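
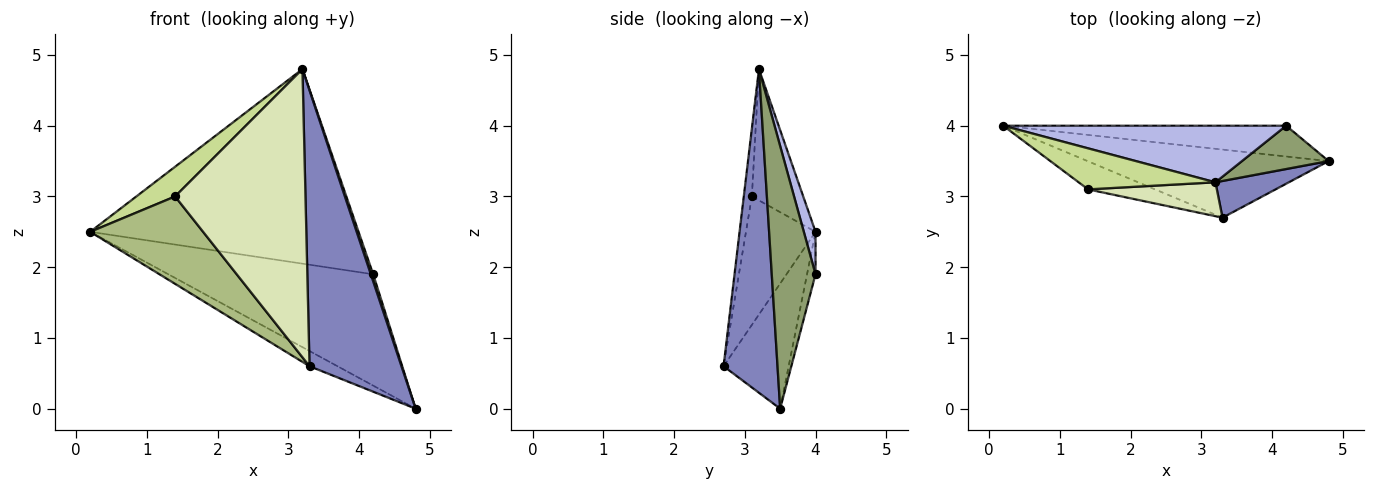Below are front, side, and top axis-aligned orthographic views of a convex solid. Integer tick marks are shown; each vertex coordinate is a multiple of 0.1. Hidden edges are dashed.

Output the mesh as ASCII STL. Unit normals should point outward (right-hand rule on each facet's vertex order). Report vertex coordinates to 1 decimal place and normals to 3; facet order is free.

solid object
 facet normal -0.452 0.195 -0.871
  outer loop
   vertex 3.3 2.7 0.6
   vertex 0.2 4.0 2.5
   vertex 4.8 3.5 0.0
  endloop
 endfacet
 facet normal 0.503 -0.857 0.114
  outer loop
   vertex 3.2 3.2 4.8
   vertex 3.3 2.7 0.6
   vertex 4.8 3.5 0.0
  endloop
 endfacet
 facet normal -0.040 0.963 -0.266
  outer loop
   vertex 4.2 4.0 1.9
   vertex 4.8 3.5 0.0
   vertex 0.2 4.0 2.5
  endloop
 endfacet
 facet normal 0.042 0.959 0.279
  outer loop
   vertex 4.2 4.0 1.9
   vertex 0.2 4.0 2.5
   vertex 3.2 3.2 4.8
  endloop
 endfacet
 facet normal 0.948 -0.051 0.313
  outer loop
   vertex 4.2 4.0 1.9
   vertex 3.2 3.2 4.8
   vertex 4.8 3.5 0.0
  endloop
 endfacet
 facet normal -0.506 -0.821 -0.264
  outer loop
   vertex 1.4 3.1 3.0
   vertex 0.2 4.0 2.5
   vertex 3.3 2.7 0.6
  endloop
 endfacet
 facet normal -0.614 -0.463 0.639
  outer loop
   vertex 1.4 3.1 3.0
   vertex 3.2 3.2 4.8
   vertex 0.2 4.0 2.5
  endloop
 endfacet
 facet normal -0.061 -0.991 0.117
  outer loop
   vertex 1.4 3.1 3.0
   vertex 3.3 2.7 0.6
   vertex 3.2 3.2 4.8
  endloop
 endfacet
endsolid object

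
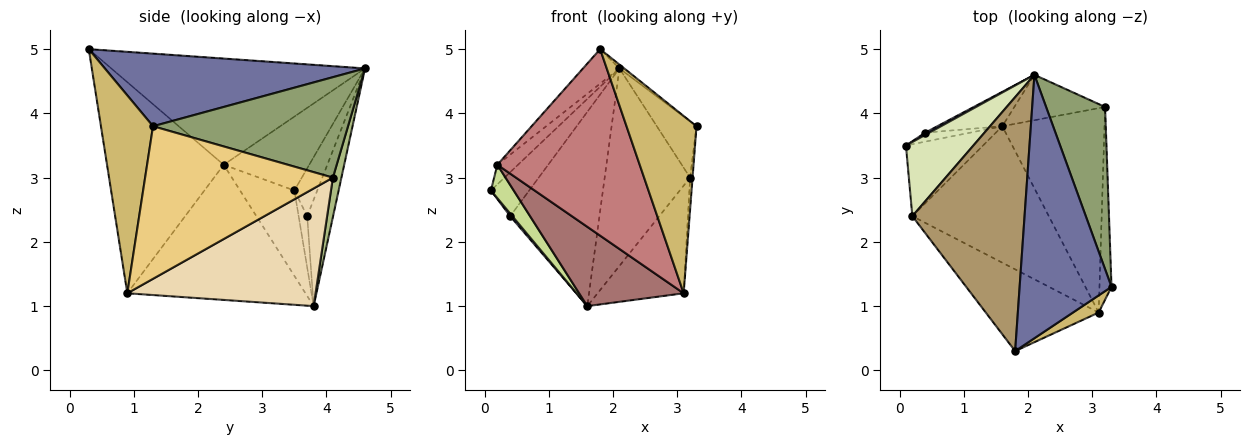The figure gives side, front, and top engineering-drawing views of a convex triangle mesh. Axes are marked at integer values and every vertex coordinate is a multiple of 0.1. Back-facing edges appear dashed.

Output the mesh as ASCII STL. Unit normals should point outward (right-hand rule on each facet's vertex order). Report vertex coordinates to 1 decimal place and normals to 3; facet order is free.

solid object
 facet normal 0.620 0.011 0.785
  outer loop
   vertex 1.8 0.3 5.0
   vertex 3.3 1.3 3.8
   vertex 2.1 4.6 4.7
  endloop
 endfacet
 facet normal -0.513 0.857 0.044
  outer loop
   vertex 0.4 3.7 2.4
   vertex 0.1 3.5 2.8
   vertex 2.1 4.6 4.7
  endloop
 endfacet
 facet normal -0.740 -0.185 -0.647
  outer loop
   vertex 0.4 3.7 2.4
   vertex 1.6 3.8 1.0
   vertex 0.1 3.5 2.8
  endloop
 endfacet
 facet normal -0.274 0.947 -0.168
  outer loop
   vertex 0.4 3.7 2.4
   vertex 2.1 4.6 4.7
   vertex 1.6 3.8 1.0
  endloop
 endfacet
 facet normal 0.849 0.173 0.499
  outer loop
   vertex 3.2 4.1 3.0
   vertex 2.1 4.6 4.7
   vertex 3.3 1.3 3.8
  endloop
 endfacet
 facet normal 0.097 0.970 -0.223
  outer loop
   vertex 3.2 4.1 3.0
   vertex 1.6 3.8 1.0
   vertex 2.1 4.6 4.7
  endloop
 endfacet
 facet normal -0.709 -0.297 -0.640
  outer loop
   vertex 0.2 2.4 3.2
   vertex 0.1 3.5 2.8
   vertex 1.6 3.8 1.0
  endloop
 endfacet
 facet normal -0.727 0.175 0.664
  outer loop
   vertex 0.2 2.4 3.2
   vertex 2.1 4.6 4.7
   vertex 0.1 3.5 2.8
  endloop
 endfacet
 facet normal -0.684 0.098 0.723
  outer loop
   vertex 0.2 2.4 3.2
   vertex 1.8 0.3 5.0
   vertex 2.1 4.6 4.7
  endloop
 endfacet
 facet normal 0.595 -0.800 0.077
  outer loop
   vertex 3.1 0.9 1.2
   vertex 3.3 1.3 3.8
   vertex 1.8 0.3 5.0
  endloop
 endfacet
 facet normal 0.997 0.013 -0.079
  outer loop
   vertex 3.1 0.9 1.2
   vertex 3.2 4.1 3.0
   vertex 3.3 1.3 3.8
  endloop
 endfacet
 facet normal 0.714 0.326 -0.620
  outer loop
   vertex 3.1 0.9 1.2
   vertex 1.6 3.8 1.0
   vertex 3.2 4.1 3.0
  endloop
 endfacet
 facet normal -0.650 -0.382 -0.657
  outer loop
   vertex 3.1 0.9 1.2
   vertex 0.2 2.4 3.2
   vertex 1.6 3.8 1.0
  endloop
 endfacet
 facet normal -0.600 -0.733 -0.321
  outer loop
   vertex 3.1 0.9 1.2
   vertex 1.8 0.3 5.0
   vertex 0.2 2.4 3.2
  endloop
 endfacet
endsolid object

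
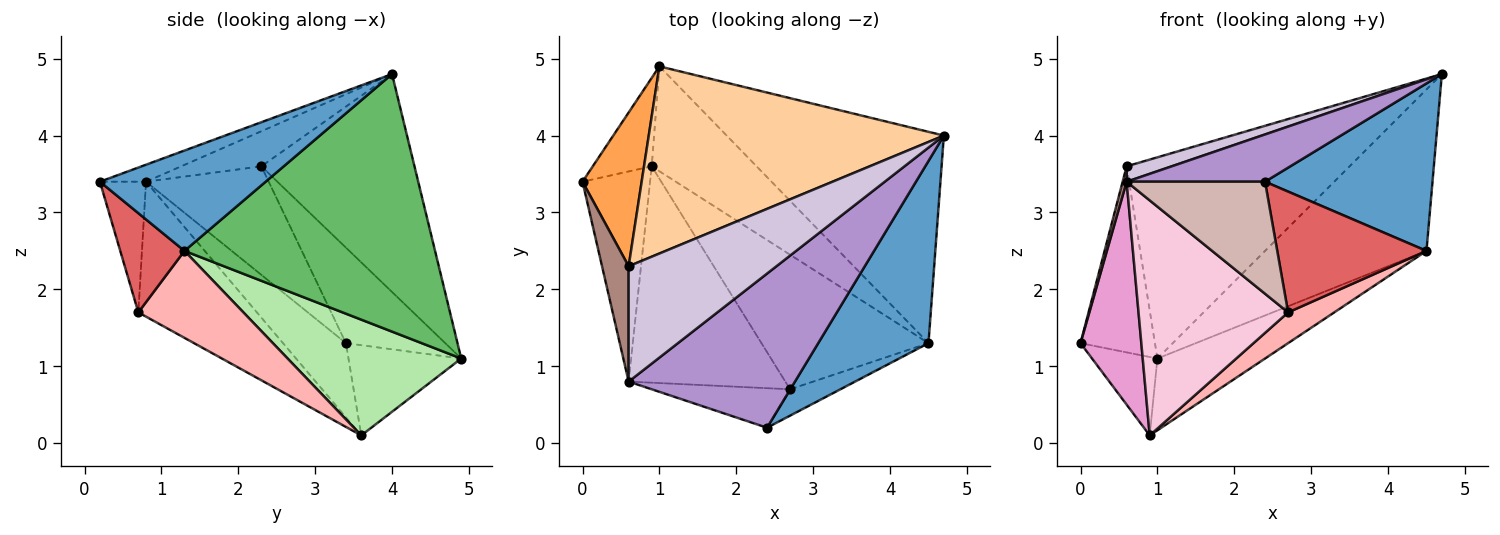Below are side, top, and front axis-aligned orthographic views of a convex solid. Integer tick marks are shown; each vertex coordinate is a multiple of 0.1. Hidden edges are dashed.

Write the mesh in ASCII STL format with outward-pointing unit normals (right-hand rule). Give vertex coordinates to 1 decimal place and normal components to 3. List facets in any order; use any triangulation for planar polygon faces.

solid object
 facet normal 0.557 -0.562 0.612
  outer loop
   vertex 4.5 1.3 2.5
   vertex 4.7 4.0 4.8
   vertex 2.4 0.2 3.4
  endloop
 endfacet
 facet normal -0.753 0.436 -0.492
  outer loop
   vertex 1.0 4.9 1.1
   vertex 0.9 3.6 0.1
   vertex 0.0 3.4 1.3
  endloop
 endfacet
 facet normal -0.717 0.537 0.444
  outer loop
   vertex 1.0 4.9 1.1
   vertex 0.0 3.4 1.3
   vertex 0.6 2.3 3.6
  endloop
 endfacet
 facet normal -0.449 0.654 0.608
  outer loop
   vertex 1.0 4.9 1.1
   vertex 0.6 2.3 3.6
   vertex 4.7 4.0 4.8
  endloop
 endfacet
 facet normal 0.686 0.442 -0.578
  outer loop
   vertex 1.0 4.9 1.1
   vertex 4.7 4.0 4.8
   vertex 4.5 1.3 2.5
  endloop
 endfacet
 facet normal 0.673 0.417 -0.610
  outer loop
   vertex 1.0 4.9 1.1
   vertex 4.5 1.3 2.5
   vertex 0.9 3.6 0.1
  endloop
 endfacet
 facet normal 0.388 -0.901 -0.197
  outer loop
   vertex 2.7 0.7 1.7
   vertex 4.5 1.3 2.5
   vertex 2.4 0.2 3.4
  endloop
 endfacet
 facet normal 0.453 -0.199 -0.869
  outer loop
   vertex 2.7 0.7 1.7
   vertex 0.9 3.6 0.1
   vertex 4.5 1.3 2.5
  endloop
 endfacet
 facet normal -0.097 -0.292 0.952
  outer loop
   vertex 0.6 0.8 3.4
   vertex 2.4 0.2 3.4
   vertex 4.7 4.0 4.8
  endloop
 endfacet
 facet normal -0.229 -0.129 0.965
  outer loop
   vertex 0.6 0.8 3.4
   vertex 4.7 4.0 4.8
   vertex 0.6 2.3 3.6
  endloop
 endfacet
 facet normal -0.971 -0.032 0.238
  outer loop
   vertex 0.6 0.8 3.4
   vertex 0.6 2.3 3.6
   vertex 0.0 3.4 1.3
  endloop
 endfacet
 facet normal -0.300 -0.900 -0.318
  outer loop
   vertex 0.6 0.8 3.4
   vertex 2.7 0.7 1.7
   vertex 2.4 0.2 3.4
  endloop
 endfacet
 facet normal -0.601 -0.581 -0.548
  outer loop
   vertex 0.6 0.8 3.4
   vertex 0.0 3.4 1.3
   vertex 0.9 3.6 0.1
  endloop
 endfacet
 facet normal -0.504 -0.636 -0.585
  outer loop
   vertex 0.6 0.8 3.4
   vertex 0.9 3.6 0.1
   vertex 2.7 0.7 1.7
  endloop
 endfacet
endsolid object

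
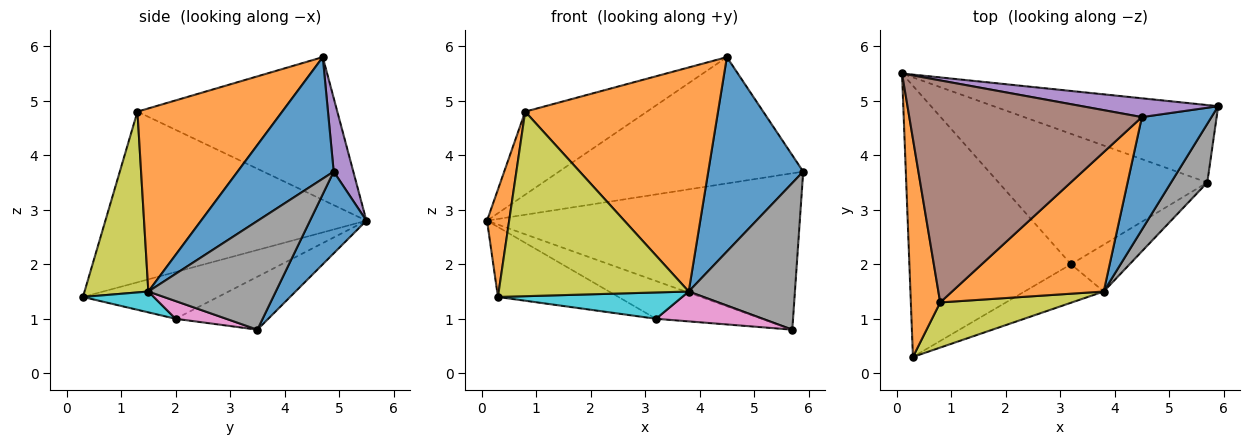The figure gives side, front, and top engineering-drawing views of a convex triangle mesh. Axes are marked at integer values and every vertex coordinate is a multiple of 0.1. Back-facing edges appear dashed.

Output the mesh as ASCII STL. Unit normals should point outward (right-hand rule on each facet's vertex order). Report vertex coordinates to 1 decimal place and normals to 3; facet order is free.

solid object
 facet normal 0.159 0.885 -0.438
  outer loop
   vertex 5.7 3.5 0.8
   vertex 0.1 5.5 2.8
   vertex 5.9 4.9 3.7
  endloop
 endfacet
 facet normal -0.982 -0.083 0.169
  outer loop
   vertex 0.8 1.3 4.8
   vertex 0.1 5.5 2.8
   vertex 0.3 0.3 1.4
  endloop
 endfacet
 facet normal -0.270 0.241 -0.932
  outer loop
   vertex 3.2 2.0 1.0
   vertex 0.3 0.3 1.4
   vertex 0.1 5.5 2.8
  endloop
 endfacet
 facet normal -0.237 0.270 -0.933
  outer loop
   vertex 3.2 2.0 1.0
   vertex 0.1 5.5 2.8
   vertex 5.7 3.5 0.8
  endloop
 endfacet
 facet normal 0.079 0.986 0.147
  outer loop
   vertex 4.5 4.7 5.8
   vertex 5.9 4.9 3.7
   vertex 0.1 5.5 2.8
  endloop
 endfacet
 facet normal -0.498 0.304 0.812
  outer loop
   vertex 4.5 4.7 5.8
   vertex 0.1 5.5 2.8
   vertex 0.8 1.3 4.8
  endloop
 endfacet
 facet normal 0.247 -0.521 -0.817
  outer loop
   vertex 3.8 1.5 1.5
   vertex 3.2 2.0 1.0
   vertex 5.7 3.5 0.8
  endloop
 endfacet
 facet normal 0.744 -0.620 0.248
  outer loop
   vertex 3.8 1.5 1.5
   vertex 5.7 3.5 0.8
   vertex 5.9 4.9 3.7
  endloop
 endfacet
 facet normal 0.310 -0.923 0.226
  outer loop
   vertex 3.8 1.5 1.5
   vertex 0.8 1.3 4.8
   vertex 0.3 0.3 1.4
  endloop
 endfacet
 facet normal 0.212 -0.552 -0.807
  outer loop
   vertex 3.8 1.5 1.5
   vertex 0.3 0.3 1.4
   vertex 3.2 2.0 1.0
  endloop
 endfacet
 facet normal 0.659 -0.651 0.377
  outer loop
   vertex 3.8 1.5 1.5
   vertex 5.9 4.9 3.7
   vertex 4.5 4.7 5.8
  endloop
 endfacet
 facet normal 0.538 -0.716 0.445
  outer loop
   vertex 3.8 1.5 1.5
   vertex 4.5 4.7 5.8
   vertex 0.8 1.3 4.8
  endloop
 endfacet
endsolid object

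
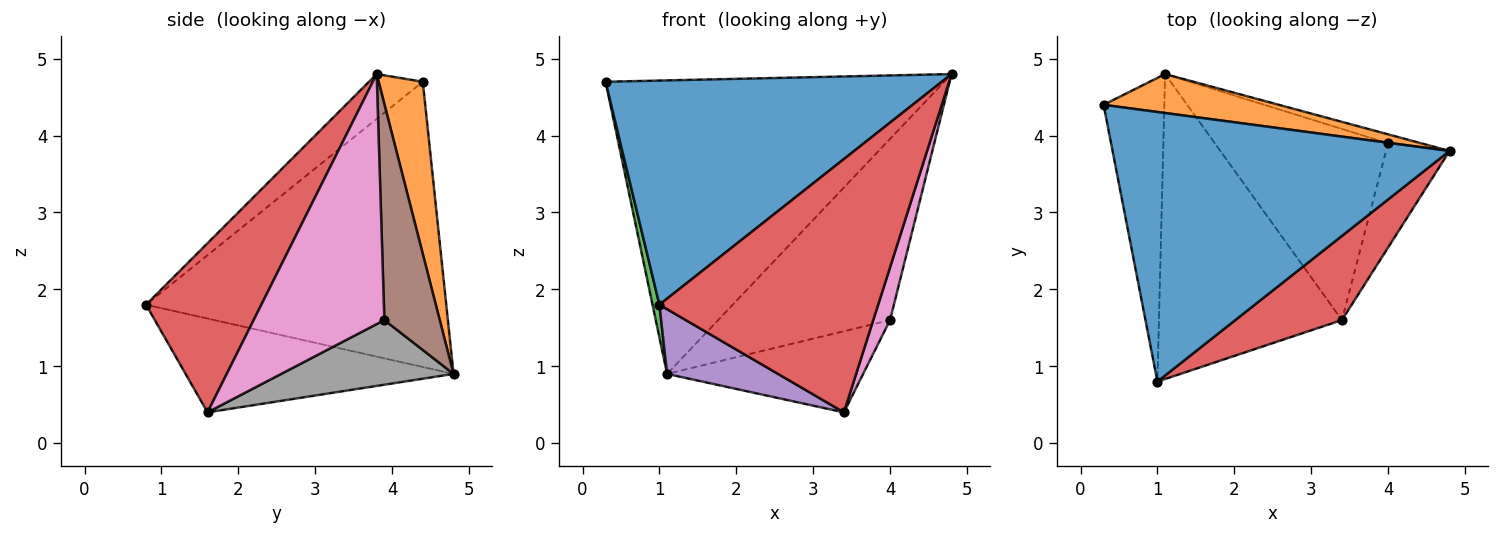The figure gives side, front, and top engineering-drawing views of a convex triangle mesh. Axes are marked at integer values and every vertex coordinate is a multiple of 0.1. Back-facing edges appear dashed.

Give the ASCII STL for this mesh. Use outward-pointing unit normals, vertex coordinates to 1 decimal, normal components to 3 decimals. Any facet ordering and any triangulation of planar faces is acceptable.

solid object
 facet normal -0.102 -0.636 0.765
  outer loop
   vertex 1.0 0.8 1.8
   vertex 4.8 3.8 4.8
   vertex 0.3 4.4 4.7
  endloop
 endfacet
 facet normal 0.128 0.983 0.130
  outer loop
   vertex 1.1 4.8 0.9
   vertex 0.3 4.4 4.7
   vertex 4.8 3.8 4.8
  endloop
 endfacet
 facet normal -0.978 -0.022 -0.208
  outer loop
   vertex 1.1 4.8 0.9
   vertex 1.0 0.8 1.8
   vertex 0.3 4.4 4.7
  endloop
 endfacet
 facet normal 0.447 -0.849 0.282
  outer loop
   vertex 3.4 1.6 0.4
   vertex 4.8 3.8 4.8
   vertex 1.0 0.8 1.8
  endloop
 endfacet
 facet normal -0.448 -0.186 -0.874
  outer loop
   vertex 3.4 1.6 0.4
   vertex 1.0 0.8 1.8
   vertex 1.1 4.8 0.9
  endloop
 endfacet
 facet normal 0.306 0.951 -0.047
  outer loop
   vertex 4.0 3.9 1.6
   vertex 1.1 4.8 0.9
   vertex 4.8 3.8 4.8
  endloop
 endfacet
 facet normal 0.962 -0.123 -0.244
  outer loop
   vertex 4.0 3.9 1.6
   vertex 4.8 3.8 4.8
   vertex 3.4 1.6 0.4
  endloop
 endfacet
 facet normal 0.325 0.369 -0.871
  outer loop
   vertex 4.0 3.9 1.6
   vertex 3.4 1.6 0.4
   vertex 1.1 4.8 0.9
  endloop
 endfacet
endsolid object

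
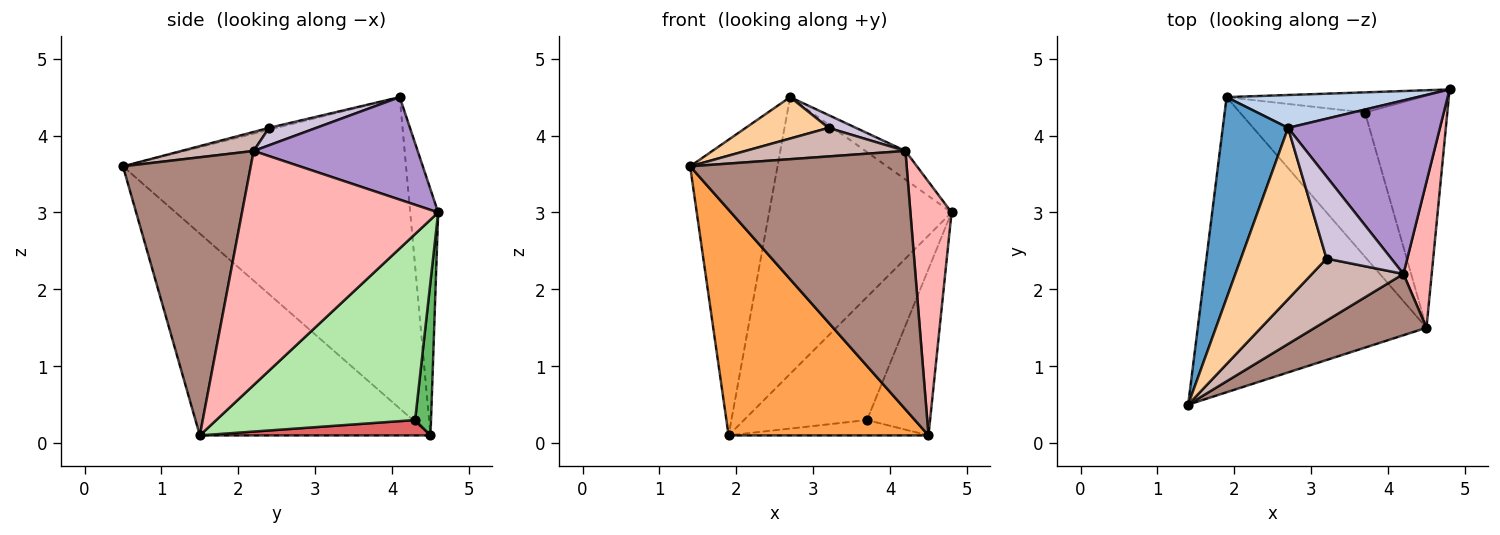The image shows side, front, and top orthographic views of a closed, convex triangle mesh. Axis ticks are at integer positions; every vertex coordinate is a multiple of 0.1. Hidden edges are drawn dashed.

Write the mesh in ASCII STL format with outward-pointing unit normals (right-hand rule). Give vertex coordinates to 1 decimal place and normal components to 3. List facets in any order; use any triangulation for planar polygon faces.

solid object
 facet normal -0.937 0.289 0.197
  outer loop
   vertex 2.7 4.1 4.5
   vertex 1.9 4.5 0.1
   vertex 1.4 0.5 3.6
  endloop
 endfacet
 facet normal -0.150 0.982 0.117
  outer loop
   vertex 2.7 4.1 4.5
   vertex 4.8 4.6 3.0
   vertex 1.9 4.5 0.1
  endloop
 endfacet
 facet normal -0.574 -0.497 -0.650
  outer loop
   vertex 4.5 1.5 0.1
   vertex 1.4 0.5 3.6
   vertex 1.9 4.5 0.1
  endloop
 endfacet
 facet normal -0.022 -0.235 0.972
  outer loop
   vertex 3.2 2.4 4.1
   vertex 2.7 4.1 4.5
   vertex 1.4 0.5 3.6
  endloop
 endfacet
 facet normal 0.127 0.979 -0.160
  outer loop
   vertex 3.7 4.3 0.3
   vertex 1.9 4.5 0.1
   vertex 4.8 4.6 3.0
  endloop
 endfacet
 facet normal 0.878 0.279 -0.389
  outer loop
   vertex 3.7 4.3 0.3
   vertex 4.8 4.6 3.0
   vertex 4.5 1.5 0.1
  endloop
 endfacet
 facet normal 0.121 0.105 -0.987
  outer loop
   vertex 3.7 4.3 0.3
   vertex 4.5 1.5 0.1
   vertex 1.9 4.5 0.1
  endloop
 endfacet
 facet normal 0.972 -0.204 0.117
  outer loop
   vertex 4.2 2.2 3.8
   vertex 4.5 1.5 0.1
   vertex 4.8 4.6 3.0
  endloop
 endfacet
 facet normal 0.554 0.135 0.821
  outer loop
   vertex 4.2 2.2 3.8
   vertex 4.8 4.6 3.0
   vertex 2.7 4.1 4.5
  endloop
 endfacet
 facet normal 0.257 -0.149 0.955
  outer loop
   vertex 4.2 2.2 3.8
   vertex 2.7 4.1 4.5
   vertex 3.2 2.4 4.1
  endloop
 endfacet
 facet normal 0.498 -0.844 0.200
  outer loop
   vertex 4.2 2.2 3.8
   vertex 1.4 0.5 3.6
   vertex 4.5 1.5 0.1
  endloop
 endfacet
 facet normal 0.186 -0.411 0.893
  outer loop
   vertex 4.2 2.2 3.8
   vertex 3.2 2.4 4.1
   vertex 1.4 0.5 3.6
  endloop
 endfacet
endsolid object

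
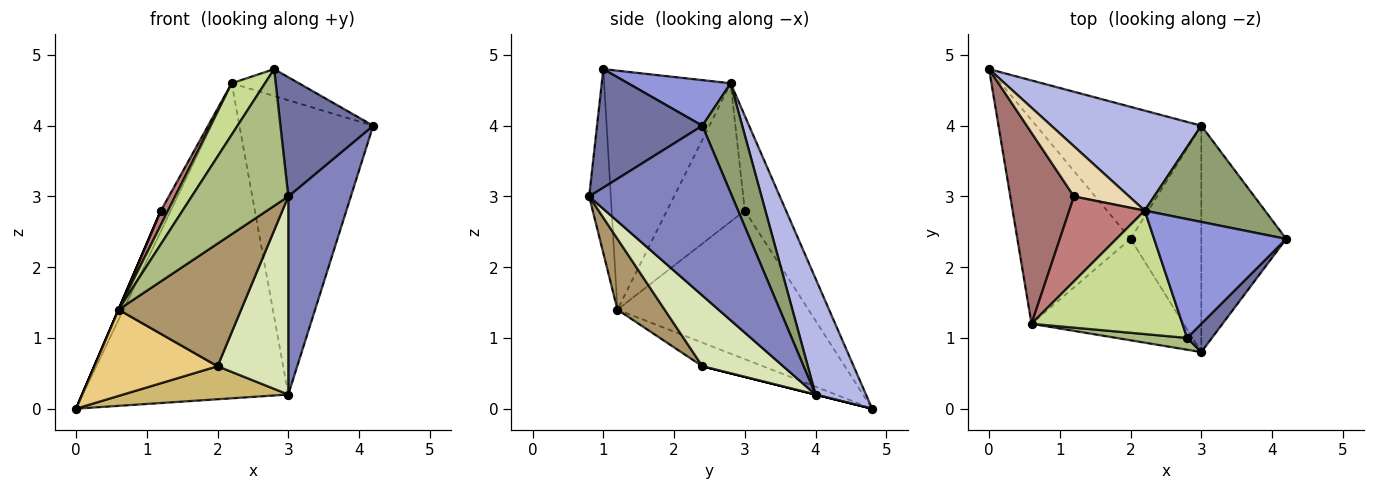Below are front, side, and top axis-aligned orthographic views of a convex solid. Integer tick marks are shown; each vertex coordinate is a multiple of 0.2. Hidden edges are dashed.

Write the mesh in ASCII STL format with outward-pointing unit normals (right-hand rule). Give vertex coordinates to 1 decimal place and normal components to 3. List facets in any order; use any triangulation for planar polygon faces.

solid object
 facet normal 0.741 -0.653 0.155
  outer loop
   vertex 2.8 1.0 4.8
   vertex 3.0 0.8 3.0
   vertex 4.2 2.4 4.0
  endloop
 endfacet
 facet normal 0.833 -0.364 -0.416
  outer loop
   vertex 3.0 4.0 0.2
   vertex 4.2 2.4 4.0
   vertex 3.0 0.8 3.0
  endloop
 endfacet
 facet normal 0.319 0.209 0.924
  outer loop
   vertex 2.2 2.8 4.6
   vertex 2.8 1.0 4.8
   vertex 4.2 2.4 4.0
  endloop
 endfacet
 facet normal 0.228 0.928 0.295
  outer loop
   vertex 2.2 2.8 4.6
   vertex 3.0 4.0 0.2
   vertex 0.0 4.8 0.0
  endloop
 endfacet
 facet normal 0.273 0.914 0.299
  outer loop
   vertex 2.2 2.8 4.6
   vertex 4.2 2.4 4.0
   vertex 3.0 4.0 0.2
  endloop
 endfacet
 facet normal -0.218 -0.972 0.084
  outer loop
   vertex 0.6 1.2 1.4
   vertex 3.0 0.8 3.0
   vertex 2.8 1.0 4.8
  endloop
 endfacet
 facet normal -0.825 -0.217 0.521
  outer loop
   vertex 0.6 1.2 1.4
   vertex 2.8 1.0 4.8
   vertex 2.2 2.8 4.6
  endloop
 endfacet
 facet normal 0.601 -0.526 -0.601
  outer loop
   vertex 2.0 2.4 0.6
   vertex 3.0 4.0 0.2
   vertex 3.0 0.8 3.0
  endloop
 endfacet
 facet normal 0.284 -0.739 -0.611
  outer loop
   vertex 2.0 2.4 0.6
   vertex 3.0 0.8 3.0
   vertex 0.6 1.2 1.4
  endloop
 endfacet
 facet normal 0.000 -0.243 -0.970
  outer loop
   vertex 2.0 2.4 0.6
   vertex 0.0 4.8 0.0
   vertex 3.0 4.0 0.2
  endloop
 endfacet
 facet normal -0.188 -0.383 -0.904
  outer loop
   vertex 2.0 2.4 0.6
   vertex 0.6 1.2 1.4
   vertex 0.0 4.8 0.0
  endloop
 endfacet
 facet normal -0.846 0.202 0.493
  outer loop
   vertex 1.2 3.0 2.8
   vertex 2.2 2.8 4.6
   vertex 0.0 4.8 0.0
  endloop
 endfacet
 facet normal -0.919 0.000 0.394
  outer loop
   vertex 1.2 3.0 2.8
   vertex 0.0 4.8 0.0
   vertex 0.6 1.2 1.4
  endloop
 endfacet
 facet normal -0.875 -0.080 0.477
  outer loop
   vertex 1.2 3.0 2.8
   vertex 0.6 1.2 1.4
   vertex 2.2 2.8 4.6
  endloop
 endfacet
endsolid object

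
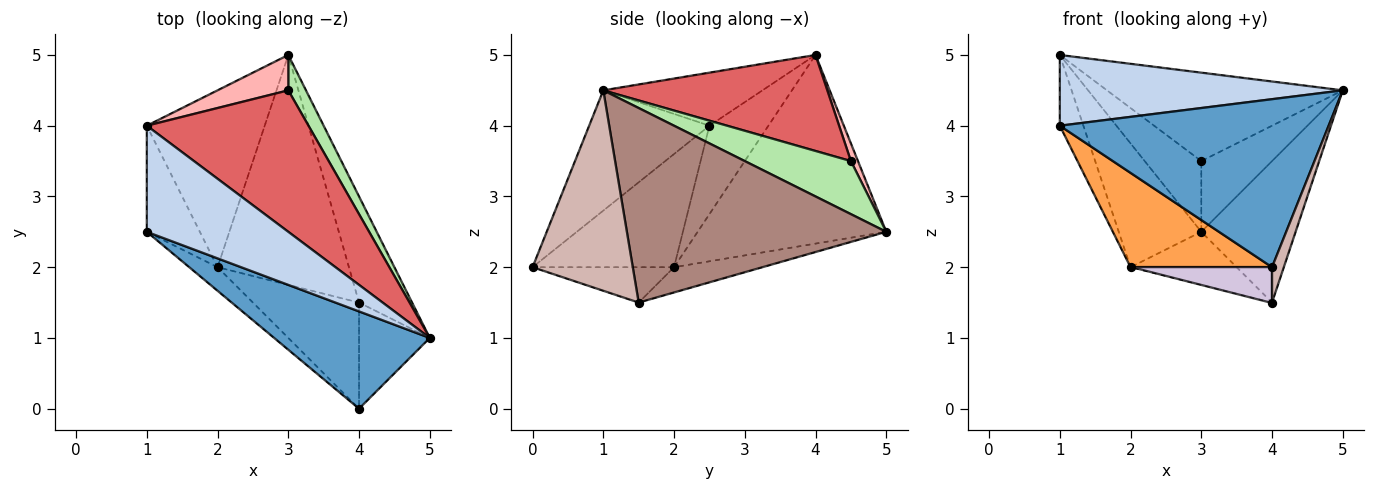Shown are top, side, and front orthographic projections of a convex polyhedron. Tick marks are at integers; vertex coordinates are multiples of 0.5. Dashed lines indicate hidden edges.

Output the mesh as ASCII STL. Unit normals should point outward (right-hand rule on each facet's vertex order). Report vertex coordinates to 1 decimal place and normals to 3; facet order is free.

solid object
 facet normal -0.361 -0.807 0.467
  outer loop
   vertex 4.0 0.0 2.0
   vertex 5.0 1.0 4.5
   vertex 1.0 2.5 4.0
  endloop
 endfacet
 facet normal -0.298 -0.530 0.794
  outer loop
   vertex 1.0 4.0 5.0
   vertex 1.0 2.5 4.0
   vertex 5.0 1.0 4.5
  endloop
 endfacet
 facet normal -0.696 -0.696 -0.174
  outer loop
   vertex 2.0 2.0 2.0
   vertex 4.0 0.0 2.0
   vertex 1.0 2.5 4.0
  endloop
 endfacet
 facet normal -0.811 0.324 -0.487
  outer loop
   vertex 2.0 2.0 2.0
   vertex 1.0 2.5 4.0
   vertex 1.0 4.0 5.0
  endloop
 endfacet
 facet normal -0.795 0.348 -0.497
  outer loop
   vertex 2.0 2.0 2.0
   vertex 1.0 4.0 5.0
   vertex 3.0 5.0 2.5
  endloop
 endfacet
 facet normal 0.802 0.535 0.267
  outer loop
   vertex 3.0 4.5 3.5
   vertex 5.0 1.0 4.5
   vertex 3.0 5.0 2.5
  endloop
 endfacet
 facet normal 0.450 0.473 0.757
  outer loop
   vertex 3.0 4.5 3.5
   vertex 1.0 4.0 5.0
   vertex 5.0 1.0 4.5
  endloop
 endfacet
 facet normal 0.111 0.889 0.444
  outer loop
   vertex 3.0 4.5 3.5
   vertex 3.0 5.0 2.5
   vertex 1.0 4.0 5.0
  endloop
 endfacet
 facet normal -0.184 0.221 -0.958
  outer loop
   vertex 4.0 1.5 1.5
   vertex 2.0 2.0 2.0
   vertex 3.0 5.0 2.5
  endloop
 endfacet
 facet normal -0.302 -0.302 -0.905
  outer loop
   vertex 4.0 1.5 1.5
   vertex 4.0 0.0 2.0
   vertex 2.0 2.0 2.0
  endloop
 endfacet
 facet normal 0.910 0.331 -0.248
  outer loop
   vertex 4.0 1.5 1.5
   vertex 3.0 5.0 2.5
   vertex 5.0 1.0 4.5
  endloop
 endfacet
 facet normal 0.937 -0.110 -0.331
  outer loop
   vertex 4.0 1.5 1.5
   vertex 5.0 1.0 4.5
   vertex 4.0 0.0 2.0
  endloop
 endfacet
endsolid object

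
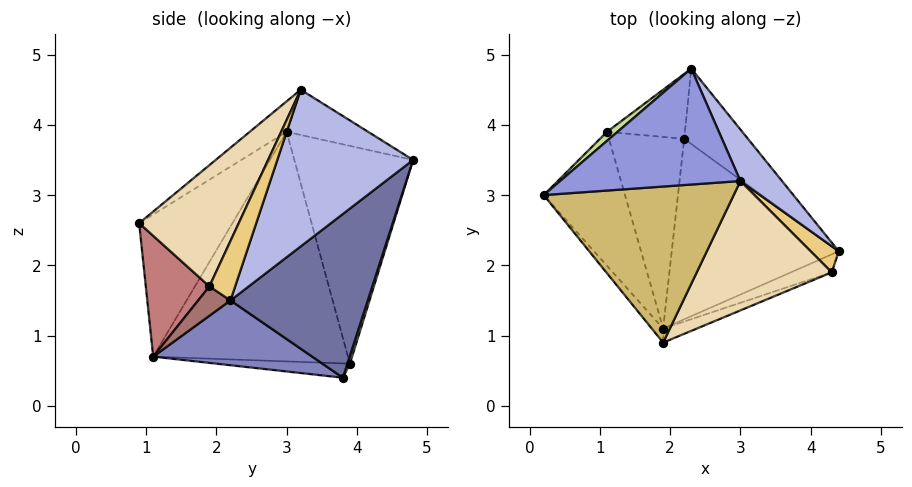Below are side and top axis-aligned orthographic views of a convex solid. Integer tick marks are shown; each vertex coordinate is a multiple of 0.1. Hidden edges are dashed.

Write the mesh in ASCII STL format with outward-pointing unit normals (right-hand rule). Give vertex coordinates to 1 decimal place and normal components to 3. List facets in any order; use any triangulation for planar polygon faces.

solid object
 facet normal 0.649 0.718 -0.253
  outer loop
   vertex 2.2 3.8 0.4
   vertex 2.3 4.8 3.5
   vertex 4.4 2.2 1.5
  endloop
 endfacet
 facet normal 0.358 -0.142 -0.923
  outer loop
   vertex 1.9 1.1 0.7
   vertex 2.2 3.8 0.4
   vertex 4.4 2.2 1.5
  endloop
 endfacet
 facet normal -0.218 0.447 0.868
  outer loop
   vertex 3.0 3.2 4.5
   vertex 2.3 4.8 3.5
   vertex 0.2 3.0 3.9
  endloop
 endfacet
 facet normal 0.835 0.504 0.222
  outer loop
   vertex 3.0 3.2 4.5
   vertex 4.4 2.2 1.5
   vertex 2.3 4.8 3.5
  endloop
 endfacet
 facet normal -0.907 -0.271 -0.321
  outer loop
   vertex 1.1 3.9 0.6
   vertex 1.9 1.1 0.7
   vertex 0.2 3.0 3.9
  endloop
 endfacet
 facet normal -0.186 -0.088 -0.979
  outer loop
   vertex 1.1 3.9 0.6
   vertex 2.2 3.8 0.4
   vertex 1.9 1.1 0.7
  endloop
 endfacet
 facet normal -0.647 0.762 0.031
  outer loop
   vertex 1.1 3.9 0.6
   vertex 0.2 3.0 3.9
   vertex 2.3 4.8 3.5
  endloop
 endfacet
 facet normal 0.030 0.951 -0.308
  outer loop
   vertex 1.1 3.9 0.6
   vertex 2.3 4.8 3.5
   vertex 2.2 3.8 0.4
  endloop
 endfacet
 facet normal -0.795 -0.604 -0.064
  outer loop
   vertex 1.9 0.9 2.6
   vertex 0.2 3.0 3.9
   vertex 1.9 1.1 0.7
  endloop
 endfacet
 facet normal -0.128 -0.595 0.794
  outer loop
   vertex 1.9 0.9 2.6
   vertex 3.0 3.2 4.5
   vertex 0.2 3.0 3.9
  endloop
 endfacet
 facet normal 0.904 -0.016 0.427
  outer loop
   vertex 4.3 1.9 1.7
   vertex 4.4 2.2 1.5
   vertex 3.0 3.2 4.5
  endloop
 endfacet
 facet normal 0.488 -0.683 0.544
  outer loop
   vertex 4.3 1.9 1.7
   vertex 3.0 3.2 4.5
   vertex 1.9 0.9 2.6
  endloop
 endfacet
 facet normal 0.470 -0.593 -0.654
  outer loop
   vertex 4.3 1.9 1.7
   vertex 1.9 1.1 0.7
   vertex 4.4 2.2 1.5
  endloop
 endfacet
 facet normal 0.351 -0.931 -0.098
  outer loop
   vertex 4.3 1.9 1.7
   vertex 1.9 0.9 2.6
   vertex 1.9 1.1 0.7
  endloop
 endfacet
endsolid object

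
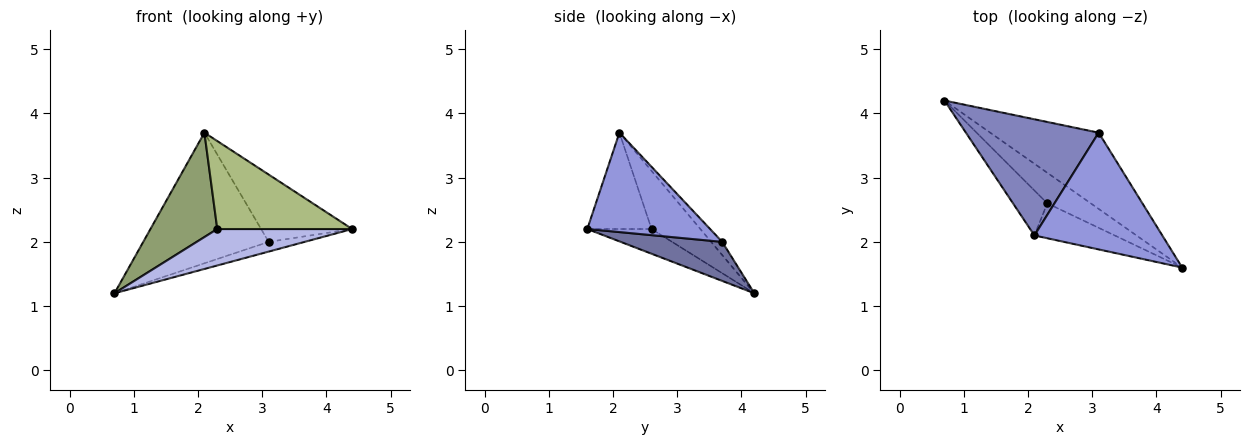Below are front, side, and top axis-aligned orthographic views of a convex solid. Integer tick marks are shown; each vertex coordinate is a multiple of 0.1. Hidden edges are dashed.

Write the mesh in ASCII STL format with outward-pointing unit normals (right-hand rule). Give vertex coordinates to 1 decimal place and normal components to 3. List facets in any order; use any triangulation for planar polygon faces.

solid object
 facet normal 0.336 0.119 -0.934
  outer loop
   vertex 3.1 3.7 2.0
   vertex 4.4 1.6 2.2
   vertex 0.7 4.2 1.2
  endloop
 endfacet
 facet normal -0.066 0.746 0.663
  outer loop
   vertex 3.1 3.7 2.0
   vertex 0.7 4.2 1.2
   vertex 2.1 2.1 3.7
  endloop
 endfacet
 facet normal 0.559 0.414 0.719
  outer loop
   vertex 3.1 3.7 2.0
   vertex 2.1 2.1 3.7
   vertex 4.4 1.6 2.2
  endloop
 endfacet
 facet normal -0.343 -0.720 -0.603
  outer loop
   vertex 2.3 2.6 2.2
   vertex 0.7 4.2 1.2
   vertex 4.4 1.6 2.2
  endloop
 endfacet
 facet normal -0.557 -0.763 -0.328
  outer loop
   vertex 2.3 2.6 2.2
   vertex 2.1 2.1 3.7
   vertex 0.7 4.2 1.2
  endloop
 endfacet
 facet normal -0.405 -0.850 -0.337
  outer loop
   vertex 2.3 2.6 2.2
   vertex 4.4 1.6 2.2
   vertex 2.1 2.1 3.7
  endloop
 endfacet
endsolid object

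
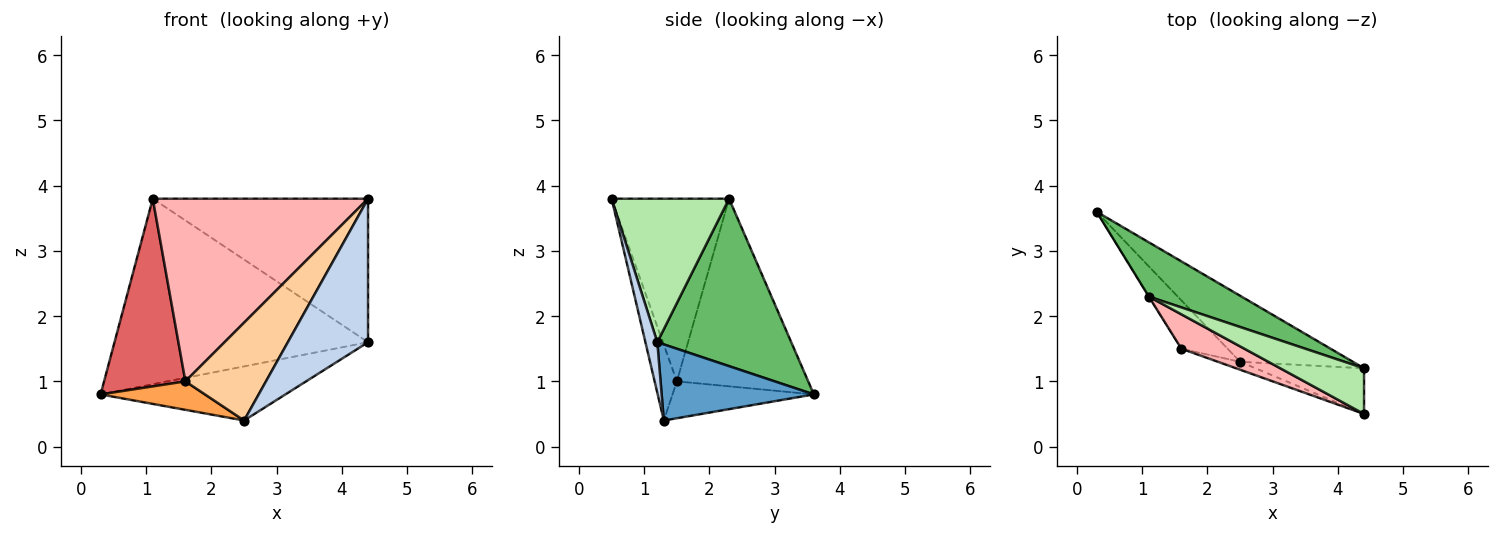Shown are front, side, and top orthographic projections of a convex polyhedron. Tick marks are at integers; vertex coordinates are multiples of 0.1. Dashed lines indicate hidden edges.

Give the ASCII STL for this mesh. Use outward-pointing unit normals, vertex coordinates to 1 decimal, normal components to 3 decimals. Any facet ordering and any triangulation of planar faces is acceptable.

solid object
 facet normal 0.463 0.562 -0.686
  outer loop
   vertex 2.5 1.3 0.4
   vertex 0.3 3.6 0.8
   vertex 4.4 1.2 1.6
  endloop
 endfacet
 facet normal 0.140 -0.944 -0.300
  outer loop
   vertex 4.4 0.5 3.8
   vertex 2.5 1.3 0.4
   vertex 4.4 1.2 1.6
  endloop
 endfacet
 facet normal -0.566 -0.418 -0.710
  outer loop
   vertex 1.6 1.5 1.0
   vertex 0.3 3.6 0.8
   vertex 2.5 1.3 0.4
  endloop
 endfacet
 facet normal -0.265 -0.961 -0.078
  outer loop
   vertex 1.6 1.5 1.0
   vertex 2.5 1.3 0.4
   vertex 4.4 0.5 3.8
  endloop
 endfacet
 facet normal 0.452 0.856 0.250
  outer loop
   vertex 1.1 2.3 3.8
   vertex 4.4 1.2 1.6
   vertex 0.3 3.6 0.8
  endloop
 endfacet
 facet normal 0.461 0.846 0.269
  outer loop
   vertex 1.1 2.3 3.8
   vertex 4.4 0.5 3.8
   vertex 4.4 1.2 1.6
  endloop
 endfacet
 facet normal -0.850 -0.526 -0.001
  outer loop
   vertex 1.1 2.3 3.8
   vertex 0.3 3.6 0.8
   vertex 1.6 1.5 1.0
  endloop
 endfacet
 facet normal -0.472 -0.866 0.163
  outer loop
   vertex 1.1 2.3 3.8
   vertex 1.6 1.5 1.0
   vertex 4.4 0.5 3.8
  endloop
 endfacet
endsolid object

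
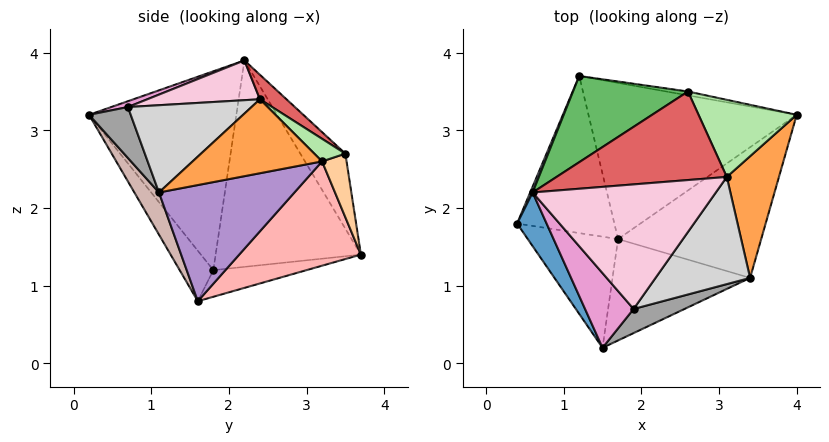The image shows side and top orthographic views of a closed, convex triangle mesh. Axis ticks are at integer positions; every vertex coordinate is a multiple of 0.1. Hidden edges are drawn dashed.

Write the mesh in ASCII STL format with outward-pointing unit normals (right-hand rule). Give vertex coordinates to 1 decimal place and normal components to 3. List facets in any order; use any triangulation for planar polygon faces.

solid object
 facet normal -0.886 -0.445 0.132
  outer loop
   vertex 0.6 2.2 3.9
   vertex 0.4 1.8 1.2
   vertex 1.5 0.2 3.2
  endloop
 endfacet
 facet normal -0.922 0.387 0.011
  outer loop
   vertex 1.2 3.7 1.4
   vertex 0.4 1.8 1.2
   vertex 0.6 2.2 3.9
  endloop
 endfacet
 facet normal 0.773 -0.325 0.545
  outer loop
   vertex 3.1 2.4 3.4
   vertex 3.4 1.1 2.2
   vertex 4.0 3.2 2.6
  endloop
 endfacet
 facet normal 0.204 0.976 -0.070
  outer loop
   vertex 2.6 3.5 2.7
   vertex 4.0 3.2 2.6
   vertex 1.2 3.7 1.4
  endloop
 endfacet
 facet normal -0.288 0.850 0.441
  outer loop
   vertex 2.6 3.5 2.7
   vertex 1.2 3.7 1.4
   vertex 0.6 2.2 3.9
  endloop
 endfacet
 facet normal 0.182 0.585 0.790
  outer loop
   vertex 2.6 3.5 2.7
   vertex 3.1 2.4 3.4
   vertex 4.0 3.2 2.6
  endloop
 endfacet
 facet normal 0.117 0.570 0.813
  outer loop
   vertex 2.6 3.5 2.7
   vertex 0.6 2.2 3.9
   vertex 3.1 2.4 3.4
  endloop
 endfacet
 facet normal 0.421 0.340 -0.841
  outer loop
   vertex 1.7 1.6 0.8
   vertex 1.2 3.7 1.4
   vertex 4.0 3.2 2.6
  endloop
 endfacet
 facet normal 0.630 -0.032 -0.776
  outer loop
   vertex 1.7 1.6 0.8
   vertex 4.0 3.2 2.6
   vertex 3.4 1.1 2.2
  endloop
 endfacet
 facet normal -0.258 0.208 -0.943
  outer loop
   vertex 1.7 1.6 0.8
   vertex 0.4 1.8 1.2
   vertex 1.2 3.7 1.4
  endloop
 endfacet
 facet normal -0.280 -0.819 -0.501
  outer loop
   vertex 1.7 1.6 0.8
   vertex 1.5 0.2 3.2
   vertex 0.4 1.8 1.2
  endloop
 endfacet
 facet normal 0.150 -0.859 -0.489
  outer loop
   vertex 1.7 1.6 0.8
   vertex 3.4 1.1 2.2
   vertex 1.5 0.2 3.2
  endloop
 endfacet
 facet normal 0.114 -0.282 0.953
  outer loop
   vertex 1.9 0.7 3.3
   vertex 0.6 2.2 3.9
   vertex 1.5 0.2 3.2
  endloop
 endfacet
 facet normal 0.208 -0.203 0.957
  outer loop
   vertex 1.9 0.7 3.3
   vertex 3.1 2.4 3.4
   vertex 0.6 2.2 3.9
  endloop
 endfacet
 facet normal 0.577 -0.577 0.577
  outer loop
   vertex 1.9 0.7 3.3
   vertex 1.5 0.2 3.2
   vertex 3.4 1.1 2.2
  endloop
 endfacet
 facet normal 0.601 -0.463 0.652
  outer loop
   vertex 1.9 0.7 3.3
   vertex 3.4 1.1 2.2
   vertex 3.1 2.4 3.4
  endloop
 endfacet
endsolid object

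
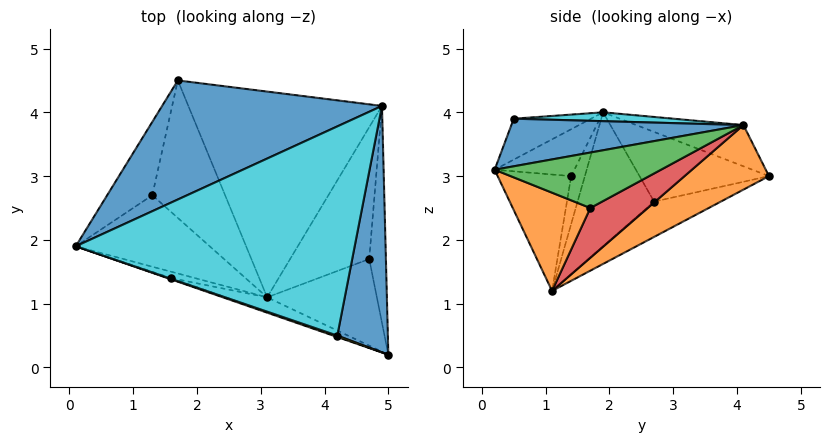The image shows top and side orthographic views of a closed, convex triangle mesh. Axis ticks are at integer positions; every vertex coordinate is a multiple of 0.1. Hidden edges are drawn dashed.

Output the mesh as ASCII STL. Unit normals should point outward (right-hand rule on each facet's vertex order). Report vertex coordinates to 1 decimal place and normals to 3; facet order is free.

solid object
 facet normal -0.165 0.441 0.882
  outer loop
   vertex 4.9 4.1 3.8
   vertex 1.7 4.5 3.0
   vertex 0.1 1.9 4.0
  endloop
 endfacet
 facet normal 0.267 0.535 -0.802
  outer loop
   vertex 4.9 4.1 3.8
   vertex 3.1 1.1 1.2
   vertex 1.7 4.5 3.0
  endloop
 endfacet
 facet normal -0.332 -0.943 -0.027
  outer loop
   vertex 1.6 1.4 3.0
   vertex 5.0 0.2 3.1
   vertex 0.1 1.9 4.0
  endloop
 endfacet
 facet normal -0.436 -0.873 -0.218
  outer loop
   vertex 1.6 1.4 3.0
   vertex 0.1 1.9 4.0
   vertex 3.1 1.1 1.2
  endloop
 endfacet
 facet normal -0.327 -0.938 -0.117
  outer loop
   vertex 1.6 1.4 3.0
   vertex 3.1 1.1 1.2
   vertex 5.0 0.2 3.1
  endloop
 endfacet
 facet normal -0.802 0.294 -0.520
  outer loop
   vertex 1.3 2.7 2.6
   vertex 0.1 1.9 4.0
   vertex 1.7 4.5 3.0
  endloop
 endfacet
 facet normal -0.696 -0.174 -0.696
  outer loop
   vertex 1.3 2.7 2.6
   vertex 3.1 1.1 1.2
   vertex 0.1 1.9 4.0
  endloop
 endfacet
 facet normal -0.418 0.285 -0.863
  outer loop
   vertex 1.3 2.7 2.6
   vertex 1.7 4.5 3.0
   vertex 3.1 1.1 1.2
  endloop
 endfacet
 facet normal -0.322 -0.946 0.033
  outer loop
   vertex 4.2 0.5 3.9
   vertex 0.1 1.9 4.0
   vertex 5.0 0.2 3.1
  endloop
 endfacet
 facet normal 0.032 0.022 0.999
  outer loop
   vertex 4.2 0.5 3.9
   vertex 4.9 4.1 3.8
   vertex 0.1 1.9 4.0
  endloop
 endfacet
 facet normal 0.681 -0.112 0.723
  outer loop
   vertex 4.2 0.5 3.9
   vertex 5.0 0.2 3.1
   vertex 4.9 4.1 3.8
  endloop
 endfacet
 facet normal 0.658 -0.162 -0.735
  outer loop
   vertex 4.7 1.7 2.5
   vertex 5.0 0.2 3.1
   vertex 3.1 1.1 1.2
  endloop
 endfacet
 facet normal 0.955 0.076 -0.287
  outer loop
   vertex 4.7 1.7 2.5
   vertex 4.9 4.1 3.8
   vertex 5.0 0.2 3.1
  endloop
 endfacet
 facet normal 0.492 0.383 -0.782
  outer loop
   vertex 4.7 1.7 2.5
   vertex 3.1 1.1 1.2
   vertex 4.9 4.1 3.8
  endloop
 endfacet
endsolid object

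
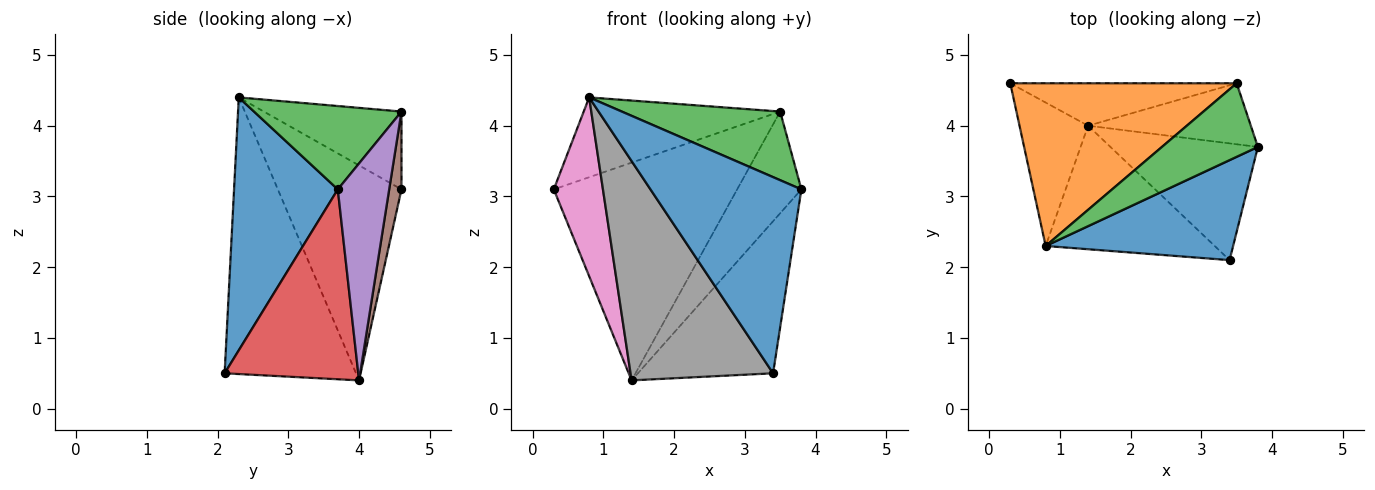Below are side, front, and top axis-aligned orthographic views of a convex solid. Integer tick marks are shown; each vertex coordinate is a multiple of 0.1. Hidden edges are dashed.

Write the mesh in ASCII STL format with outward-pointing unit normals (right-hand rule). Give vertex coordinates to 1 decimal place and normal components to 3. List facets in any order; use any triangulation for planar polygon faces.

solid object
 facet normal 0.522 -0.760 0.387
  outer loop
   vertex 3.4 2.1 0.5
   vertex 3.8 3.7 3.1
   vertex 0.8 2.3 4.4
  endloop
 endfacet
 facet normal -0.295 0.421 0.858
  outer loop
   vertex 3.5 4.6 4.2
   vertex 0.3 4.6 3.1
   vertex 0.8 2.3 4.4
  endloop
 endfacet
 facet normal 0.536 -0.576 0.617
  outer loop
   vertex 3.5 4.6 4.2
   vertex 0.8 2.3 4.4
   vertex 3.8 3.7 3.1
  endloop
 endfacet
 facet normal 0.617 0.624 -0.479
  outer loop
   vertex 1.4 4.0 0.4
   vertex 3.8 3.7 3.1
   vertex 3.4 2.1 0.5
  endloop
 endfacet
 facet normal 0.566 0.707 -0.424
  outer loop
   vertex 1.4 4.0 0.4
   vertex 3.5 4.6 4.2
   vertex 3.8 3.7 3.1
  endloop
 endfacet
 facet normal 0.066 0.979 -0.191
  outer loop
   vertex 1.4 4.0 0.4
   vertex 0.3 4.6 3.1
   vertex 3.5 4.6 4.2
  endloop
 endfacet
 facet normal -0.891 -0.354 -0.284
  outer loop
   vertex 1.4 4.0 0.4
   vertex 0.8 2.3 4.4
   vertex 0.3 4.6 3.1
  endloop
 endfacet
 facet normal -0.626 -0.679 -0.383
  outer loop
   vertex 1.4 4.0 0.4
   vertex 3.4 2.1 0.5
   vertex 0.8 2.3 4.4
  endloop
 endfacet
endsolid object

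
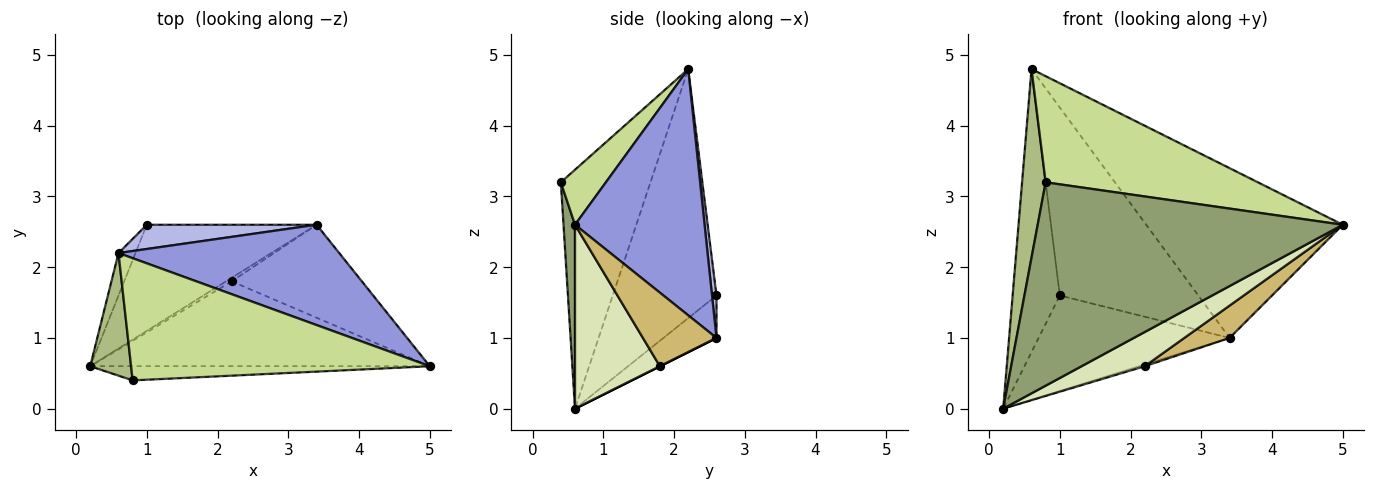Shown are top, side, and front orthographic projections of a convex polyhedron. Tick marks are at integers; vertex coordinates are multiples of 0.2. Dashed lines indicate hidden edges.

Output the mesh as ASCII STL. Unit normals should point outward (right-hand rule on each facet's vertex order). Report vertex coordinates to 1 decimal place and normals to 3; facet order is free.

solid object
 facet normal -0.909 0.413 -0.062
  outer loop
   vertex 0.6 2.2 4.8
   vertex 1.0 2.6 1.6
   vertex 0.2 0.6 0.0
  endloop
 endfacet
 facet normal -0.183 0.658 -0.731
  outer loop
   vertex 3.4 2.6 1.0
   vertex 0.2 0.6 0.0
   vertex 1.0 2.6 1.6
  endloop
 endfacet
 facet normal 0.494 0.749 0.442
  outer loop
   vertex 3.4 2.6 1.0
   vertex 0.6 2.2 4.8
   vertex 5.0 0.6 2.6
  endloop
 endfacet
 facet normal 0.032 0.991 0.128
  outer loop
   vertex 3.4 2.6 1.0
   vertex 1.0 2.6 1.6
   vertex 0.6 2.2 4.8
  endloop
 endfacet
 facet normal 0.038 -0.997 -0.069
  outer loop
   vertex 0.8 0.4 3.2
   vertex 0.2 0.6 0.0
   vertex 5.0 0.6 2.6
  endloop
 endfacet
 facet normal -0.954 -0.251 0.163
  outer loop
   vertex 0.8 0.4 3.2
   vertex 0.6 2.2 4.8
   vertex 0.2 0.6 0.0
  endloop
 endfacet
 facet normal 0.138 -0.649 0.748
  outer loop
   vertex 0.8 0.4 3.2
   vertex 5.0 0.6 2.6
   vertex 0.6 2.2 4.8
  endloop
 endfacet
 facet normal 0.449 -0.334 -0.829
  outer loop
   vertex 2.2 1.8 0.6
   vertex 5.0 0.6 2.6
   vertex 0.2 0.6 0.0
  endloop
 endfacet
 facet normal 0.000 0.447 -0.894
  outer loop
   vertex 2.2 1.8 0.6
   vertex 0.2 0.6 0.0
   vertex 3.4 2.6 1.0
  endloop
 endfacet
 facet normal 0.471 -0.290 -0.833
  outer loop
   vertex 2.2 1.8 0.6
   vertex 3.4 2.6 1.0
   vertex 5.0 0.6 2.6
  endloop
 endfacet
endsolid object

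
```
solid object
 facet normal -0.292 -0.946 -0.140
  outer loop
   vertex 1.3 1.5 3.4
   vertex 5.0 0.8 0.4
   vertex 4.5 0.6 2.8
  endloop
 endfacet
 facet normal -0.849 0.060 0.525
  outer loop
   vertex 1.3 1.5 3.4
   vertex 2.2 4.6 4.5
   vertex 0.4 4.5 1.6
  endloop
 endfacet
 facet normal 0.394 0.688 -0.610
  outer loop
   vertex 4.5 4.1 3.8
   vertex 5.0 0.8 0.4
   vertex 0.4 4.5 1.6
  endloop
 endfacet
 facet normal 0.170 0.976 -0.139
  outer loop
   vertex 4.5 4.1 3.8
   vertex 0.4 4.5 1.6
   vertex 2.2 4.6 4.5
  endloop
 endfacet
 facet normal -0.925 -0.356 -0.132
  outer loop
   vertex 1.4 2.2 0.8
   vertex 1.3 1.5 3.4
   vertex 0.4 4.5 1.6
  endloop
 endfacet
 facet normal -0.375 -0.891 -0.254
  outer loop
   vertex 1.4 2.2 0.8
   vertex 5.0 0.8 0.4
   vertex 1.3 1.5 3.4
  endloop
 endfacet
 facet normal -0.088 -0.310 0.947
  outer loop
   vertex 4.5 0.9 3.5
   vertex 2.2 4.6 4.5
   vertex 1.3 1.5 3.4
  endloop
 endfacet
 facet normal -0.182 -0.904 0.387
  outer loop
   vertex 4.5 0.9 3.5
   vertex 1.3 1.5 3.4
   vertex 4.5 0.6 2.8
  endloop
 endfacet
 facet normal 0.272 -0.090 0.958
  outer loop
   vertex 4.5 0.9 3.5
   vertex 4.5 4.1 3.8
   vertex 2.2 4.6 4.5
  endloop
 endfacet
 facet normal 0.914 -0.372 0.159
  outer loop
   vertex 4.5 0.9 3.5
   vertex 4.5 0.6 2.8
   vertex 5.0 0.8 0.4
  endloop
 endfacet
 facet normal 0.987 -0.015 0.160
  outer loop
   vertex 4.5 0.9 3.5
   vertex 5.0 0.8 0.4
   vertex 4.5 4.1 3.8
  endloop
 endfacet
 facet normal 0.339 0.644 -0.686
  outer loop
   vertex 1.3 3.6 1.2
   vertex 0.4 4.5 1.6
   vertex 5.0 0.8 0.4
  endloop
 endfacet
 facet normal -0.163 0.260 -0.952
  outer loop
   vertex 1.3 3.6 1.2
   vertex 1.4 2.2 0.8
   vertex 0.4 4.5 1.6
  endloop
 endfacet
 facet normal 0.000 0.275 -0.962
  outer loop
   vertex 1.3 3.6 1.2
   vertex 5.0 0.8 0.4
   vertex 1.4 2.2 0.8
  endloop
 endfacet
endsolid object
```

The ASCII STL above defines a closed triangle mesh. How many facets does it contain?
14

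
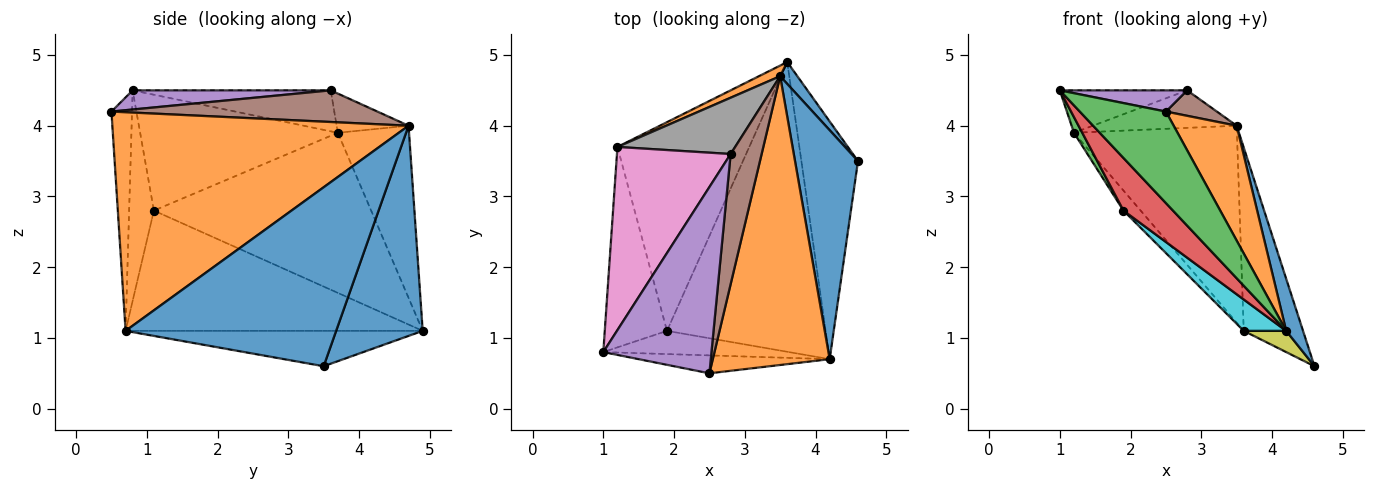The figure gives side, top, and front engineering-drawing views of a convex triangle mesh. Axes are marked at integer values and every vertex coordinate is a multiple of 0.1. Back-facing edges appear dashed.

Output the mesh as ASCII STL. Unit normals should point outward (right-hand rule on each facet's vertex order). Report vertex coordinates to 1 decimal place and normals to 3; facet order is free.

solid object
 facet normal 0.823 0.564 0.067
  outer loop
   vertex 3.5 4.7 4.0
   vertex 4.6 3.5 0.6
   vertex 3.6 4.9 1.1
  endloop
 endfacet
 facet normal -0.400 0.915 0.049
  outer loop
   vertex 1.2 3.7 3.9
   vertex 3.5 4.7 4.0
   vertex 3.6 4.9 1.1
  endloop
 endfacet
 facet normal -0.880 -0.037 -0.473
  outer loop
   vertex 1.2 3.7 3.9
   vertex 1.9 1.1 2.8
   vertex 1.0 0.8 4.5
  endloop
 endfacet
 facet normal -0.771 0.061 -0.634
  outer loop
   vertex 1.2 3.7 3.9
   vertex 3.6 4.9 1.1
   vertex 1.9 1.1 2.8
  endloop
 endfacet
 facet normal 0.173 -0.111 0.979
  outer loop
   vertex 2.8 3.6 4.5
   vertex 1.0 0.8 4.5
   vertex 2.5 0.5 4.2
  endloop
 endfacet
 facet normal 0.708 -0.136 0.693
  outer loop
   vertex 2.8 3.6 4.5
   vertex 2.5 0.5 4.2
   vertex 3.5 4.7 4.0
  endloop
 endfacet
 facet normal -0.331 0.213 0.919
  outer loop
   vertex 2.8 3.6 4.5
   vertex 1.2 3.7 3.9
   vertex 1.0 0.8 4.5
  endloop
 endfacet
 facet normal -0.267 0.535 0.802
  outer loop
   vertex 2.8 3.6 4.5
   vertex 3.5 4.7 4.0
   vertex 1.2 3.7 3.9
  endloop
 endfacet
 facet normal -0.528 -0.075 -0.846
  outer loop
   vertex 4.2 0.7 1.1
   vertex 3.6 4.9 1.1
   vertex 4.6 3.5 0.6
  endloop
 endfacet
 facet normal -0.602 -0.086 -0.794
  outer loop
   vertex 4.2 0.7 1.1
   vertex 1.9 1.1 2.8
   vertex 3.6 4.9 1.1
  endloop
 endfacet
 facet normal 0.941 -0.075 0.331
  outer loop
   vertex 4.2 0.7 1.1
   vertex 4.6 3.5 0.6
   vertex 3.5 4.7 4.0
  endloop
 endfacet
 facet normal 0.867 -0.184 0.463
  outer loop
   vertex 4.2 0.7 1.1
   vertex 3.5 4.7 4.0
   vertex 2.5 0.5 4.2
  endloop
 endfacet
 facet normal -0.228 -0.955 -0.187
  outer loop
   vertex 4.2 0.7 1.1
   vertex 2.5 0.5 4.2
   vertex 1.0 0.8 4.5
  endloop
 endfacet
 facet normal -0.416 -0.832 -0.367
  outer loop
   vertex 4.2 0.7 1.1
   vertex 1.0 0.8 4.5
   vertex 1.9 1.1 2.8
  endloop
 endfacet
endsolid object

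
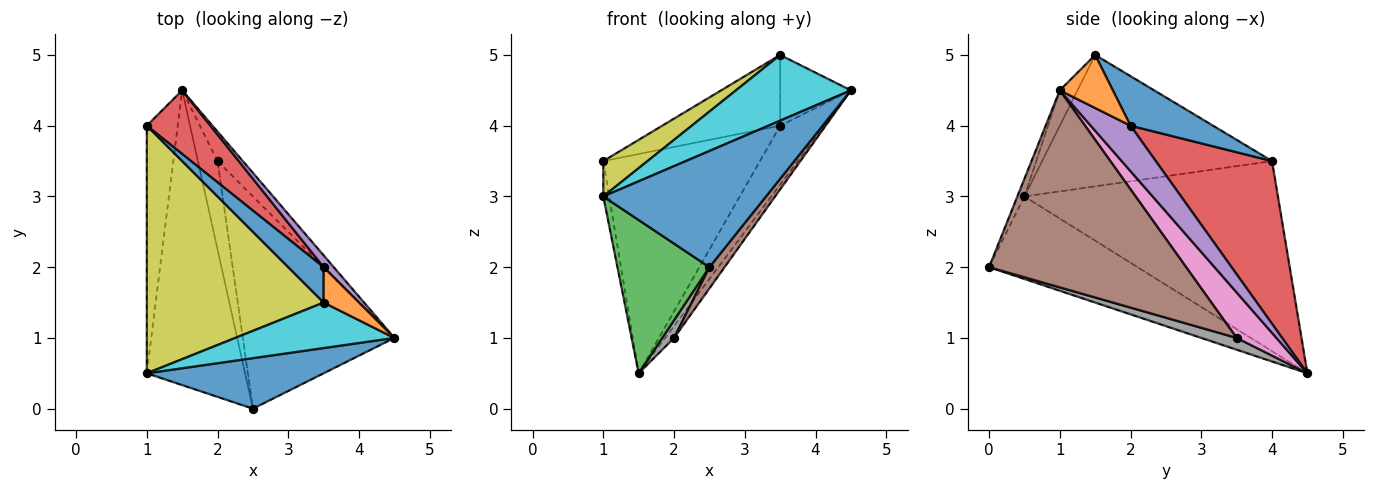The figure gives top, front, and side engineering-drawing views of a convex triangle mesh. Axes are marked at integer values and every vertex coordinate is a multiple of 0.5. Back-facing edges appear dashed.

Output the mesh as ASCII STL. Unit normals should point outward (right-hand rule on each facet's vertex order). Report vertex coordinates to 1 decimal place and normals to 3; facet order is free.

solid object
 facet normal -0.040 -0.916 0.398
  outer loop
   vertex 1.0 0.5 3.0
   vertex 2.5 0.0 2.0
   vertex 4.5 1.0 4.5
  endloop
 endfacet
 facet normal -0.987 0.023 -0.161
  outer loop
   vertex 1.0 0.5 3.0
   vertex 1.0 4.0 3.5
   vertex 1.5 4.5 0.5
  endloop
 endfacet
 facet normal -0.598 -0.370 -0.711
  outer loop
   vertex 1.0 0.5 3.0
   vertex 1.5 4.5 0.5
   vertex 2.5 0.0 2.0
  endloop
 endfacet
 facet normal 0.580 0.782 0.227
  outer loop
   vertex 3.5 2.0 4.0
   vertex 1.5 4.5 0.5
   vertex 1.0 4.0 3.5
  endloop
 endfacet
 facet normal 0.662 0.735 0.147
  outer loop
   vertex 3.5 2.0 4.0
   vertex 4.5 1.0 4.5
   vertex 1.5 4.5 0.5
  endloop
 endfacet
 facet normal 0.791 -0.061 -0.609
  outer loop
   vertex 2.0 3.5 1.0
   vertex 4.5 1.0 4.5
   vertex 2.5 0.0 2.0
  endloop
 endfacet
 facet normal 0.858 0.191 -0.477
  outer loop
   vertex 2.0 3.5 1.0
   vertex 1.5 4.5 0.5
   vertex 4.5 1.0 4.5
  endloop
 endfacet
 facet normal 0.507 -0.169 -0.845
  outer loop
   vertex 2.0 3.5 1.0
   vertex 2.5 0.0 2.0
   vertex 1.5 4.5 0.5
  endloop
 endfacet
 facet normal -0.592 -0.114 0.798
  outer loop
   vertex 3.5 1.5 5.0
   vertex 1.0 4.0 3.5
   vertex 1.0 0.5 3.0
  endloop
 endfacet
 facet normal -0.125 -0.816 0.565
  outer loop
   vertex 3.5 1.5 5.0
   vertex 1.0 0.5 3.0
   vertex 4.5 1.0 4.5
  endloop
 endfacet
 facet normal 0.531 0.758 0.379
  outer loop
   vertex 3.5 1.5 5.0
   vertex 3.5 2.0 4.0
   vertex 1.0 4.0 3.5
  endloop
 endfacet
 facet normal 0.557 0.743 0.371
  outer loop
   vertex 3.5 1.5 5.0
   vertex 4.5 1.0 4.5
   vertex 3.5 2.0 4.0
  endloop
 endfacet
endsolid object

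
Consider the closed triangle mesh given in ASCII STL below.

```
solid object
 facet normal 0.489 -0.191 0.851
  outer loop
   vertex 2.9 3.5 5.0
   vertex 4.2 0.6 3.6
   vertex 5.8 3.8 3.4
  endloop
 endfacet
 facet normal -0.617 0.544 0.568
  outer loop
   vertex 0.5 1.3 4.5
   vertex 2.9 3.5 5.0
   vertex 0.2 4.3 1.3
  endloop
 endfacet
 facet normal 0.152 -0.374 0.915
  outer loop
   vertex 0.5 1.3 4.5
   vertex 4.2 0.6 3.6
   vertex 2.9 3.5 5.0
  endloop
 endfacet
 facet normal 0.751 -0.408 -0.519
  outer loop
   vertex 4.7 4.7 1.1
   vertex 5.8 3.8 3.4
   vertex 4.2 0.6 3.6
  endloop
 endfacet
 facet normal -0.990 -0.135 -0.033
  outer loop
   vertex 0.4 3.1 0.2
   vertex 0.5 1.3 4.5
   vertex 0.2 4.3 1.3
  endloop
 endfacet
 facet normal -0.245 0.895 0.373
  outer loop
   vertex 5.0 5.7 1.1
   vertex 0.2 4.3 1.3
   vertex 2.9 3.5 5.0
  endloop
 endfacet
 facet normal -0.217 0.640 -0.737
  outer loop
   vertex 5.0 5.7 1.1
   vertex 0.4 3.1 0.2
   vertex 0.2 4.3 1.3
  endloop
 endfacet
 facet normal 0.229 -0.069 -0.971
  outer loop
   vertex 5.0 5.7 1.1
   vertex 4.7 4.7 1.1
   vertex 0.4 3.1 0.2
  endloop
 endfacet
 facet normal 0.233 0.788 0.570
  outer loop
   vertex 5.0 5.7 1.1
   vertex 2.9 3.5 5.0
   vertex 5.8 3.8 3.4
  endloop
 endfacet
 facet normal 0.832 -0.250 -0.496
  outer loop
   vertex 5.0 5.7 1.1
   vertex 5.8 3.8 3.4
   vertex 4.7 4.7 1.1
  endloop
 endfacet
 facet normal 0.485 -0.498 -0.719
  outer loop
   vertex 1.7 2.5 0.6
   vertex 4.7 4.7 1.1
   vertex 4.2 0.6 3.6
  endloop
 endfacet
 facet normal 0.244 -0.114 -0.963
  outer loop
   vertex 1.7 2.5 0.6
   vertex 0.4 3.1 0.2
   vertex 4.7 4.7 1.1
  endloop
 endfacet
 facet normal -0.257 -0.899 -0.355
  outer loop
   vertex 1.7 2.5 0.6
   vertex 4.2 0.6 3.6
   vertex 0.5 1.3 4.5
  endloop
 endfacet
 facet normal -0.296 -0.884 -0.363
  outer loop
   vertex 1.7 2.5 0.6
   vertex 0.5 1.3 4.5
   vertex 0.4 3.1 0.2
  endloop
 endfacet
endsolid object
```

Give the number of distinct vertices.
9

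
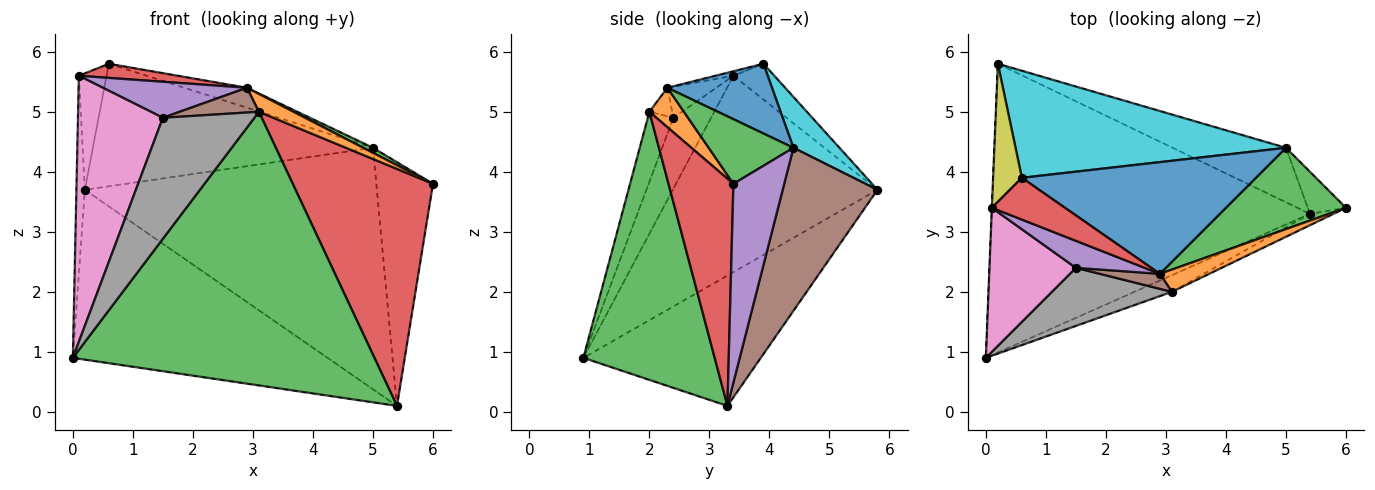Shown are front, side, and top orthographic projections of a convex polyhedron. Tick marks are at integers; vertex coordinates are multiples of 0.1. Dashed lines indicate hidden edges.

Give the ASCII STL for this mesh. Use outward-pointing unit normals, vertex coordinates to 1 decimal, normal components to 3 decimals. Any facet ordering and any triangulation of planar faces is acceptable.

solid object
 facet normal -0.333 0.478 -0.813
  outer loop
   vertex 5.4 3.3 0.1
   vertex 0.0 0.9 0.9
   vertex 0.2 5.8 3.7
  endloop
 endfacet
 facet normal -0.999 0.041 -0.001
  outer loop
   vertex 0.1 3.4 5.6
   vertex 0.2 5.8 3.7
   vertex 0.0 0.9 0.9
  endloop
 endfacet
 facet normal 0.399 -0.915 -0.056
  outer loop
   vertex 3.1 2.0 5.0
   vertex 0.0 0.9 0.9
   vertex 5.4 3.3 0.1
  endloop
 endfacet
 facet normal 0.420 -0.907 -0.044
  outer loop
   vertex 3.1 2.0 5.0
   vertex 5.4 3.3 0.1
   vertex 6.0 3.4 3.8
  endloop
 endfacet
 facet normal 0.662 0.739 -0.127
  outer loop
   vertex 5.0 4.4 4.4
   vertex 6.0 3.4 3.8
   vertex 5.4 3.3 0.1
  endloop
 endfacet
 facet normal 0.302 0.930 -0.210
  outer loop
   vertex 5.0 4.4 4.4
   vertex 5.4 3.3 0.1
   vertex 0.2 5.8 3.7
  endloop
 endfacet
 facet normal -0.363 -0.819 0.444
  outer loop
   vertex 1.5 2.4 4.9
   vertex 0.1 3.4 5.6
   vertex 0.0 0.9 0.9
  endloop
 endfacet
 facet normal -0.245 -0.874 0.420
  outer loop
   vertex 1.5 2.4 4.9
   vertex 0.0 0.9 0.9
   vertex 3.1 2.0 5.0
  endloop
 endfacet
 facet normal -0.689 0.467 0.554
  outer loop
   vertex 0.6 3.9 5.8
   vertex 0.2 5.8 3.7
   vertex 0.1 3.4 5.6
  endloop
 endfacet
 facet normal 0.123 0.747 0.653
  outer loop
   vertex 0.6 3.9 5.8
   vertex 5.0 4.4 4.4
   vertex 0.2 5.8 3.7
  endloop
 endfacet
 facet normal 0.281 0.168 0.945
  outer loop
   vertex 2.9 2.3 5.4
   vertex 5.0 4.4 4.4
   vertex 0.6 3.9 5.8
  endloop
 endfacet
 facet normal 0.530 -0.530 0.662
  outer loop
   vertex 2.9 2.3 5.4
   vertex 3.1 2.0 5.0
   vertex 6.0 3.4 3.8
  endloop
 endfacet
 facet normal 0.473 -0.054 0.879
  outer loop
   vertex 2.9 2.3 5.4
   vertex 6.0 3.4 3.8
   vertex 5.0 4.4 4.4
  endloop
 endfacet
 facet normal -0.058 -0.320 0.946
  outer loop
   vertex 2.9 2.3 5.4
   vertex 0.6 3.9 5.8
   vertex 0.1 3.4 5.6
  endloop
 endfacet
 facet normal -0.262 -0.772 0.579
  outer loop
   vertex 2.9 2.3 5.4
   vertex 0.1 3.4 5.6
   vertex 1.5 2.4 4.9
  endloop
 endfacet
 facet normal -0.239 -0.830 0.503
  outer loop
   vertex 2.9 2.3 5.4
   vertex 1.5 2.4 4.9
   vertex 3.1 2.0 5.0
  endloop
 endfacet
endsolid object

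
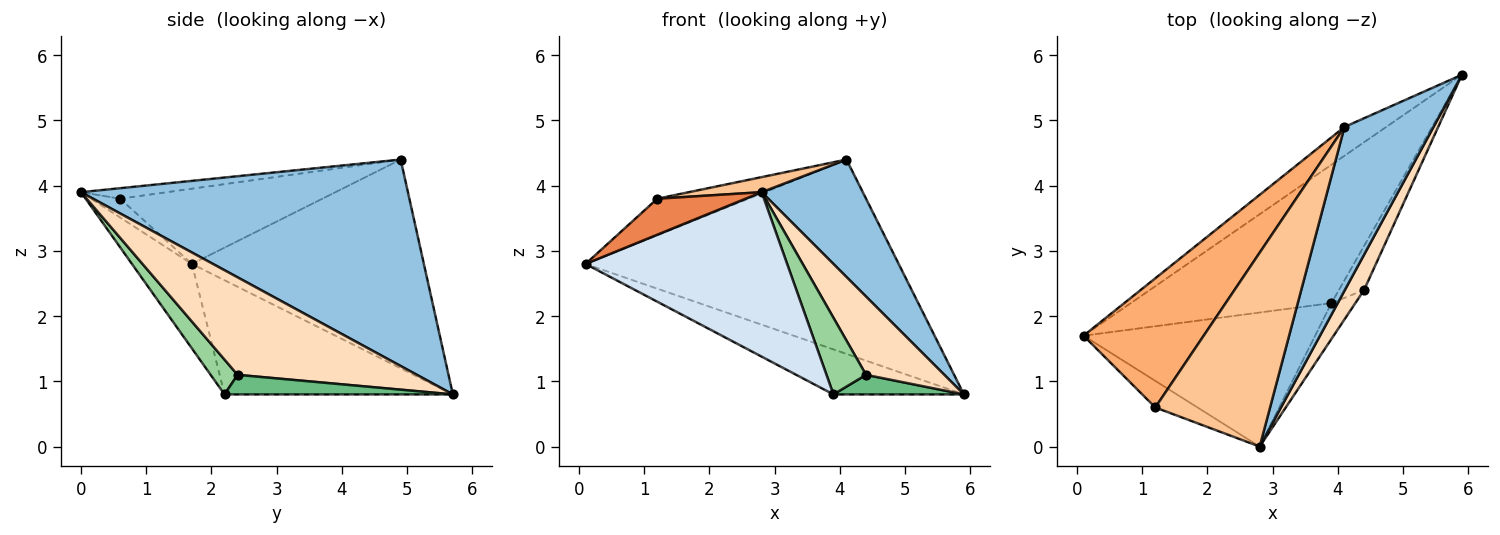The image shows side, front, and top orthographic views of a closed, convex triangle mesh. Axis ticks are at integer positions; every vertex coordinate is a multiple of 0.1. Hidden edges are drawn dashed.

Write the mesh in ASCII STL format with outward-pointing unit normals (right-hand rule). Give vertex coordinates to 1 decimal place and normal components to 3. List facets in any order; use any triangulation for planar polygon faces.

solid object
 facet normal -0.591 0.798 -0.118
  outer loop
   vertex 4.1 4.9 4.4
   vertex 5.9 5.7 0.8
   vertex 0.1 1.7 2.8
  endloop
 endfacet
 facet normal 0.883 -0.273 0.381
  outer loop
   vertex 4.1 4.9 4.4
   vertex 2.8 0.0 3.9
   vertex 5.9 5.7 0.8
  endloop
 endfacet
 facet normal -0.476 0.272 -0.836
  outer loop
   vertex 3.9 2.2 0.8
   vertex 0.1 1.7 2.8
   vertex 5.9 5.7 0.8
  endloop
 endfacet
 facet normal -0.225 -0.755 -0.616
  outer loop
   vertex 3.9 2.2 0.8
   vertex 2.8 0.0 3.9
   vertex 0.1 1.7 2.8
  endloop
 endfacet
 facet normal -0.256 -0.778 -0.574
  outer loop
   vertex 1.2 0.6 3.8
   vertex 0.1 1.7 2.8
   vertex 2.8 0.0 3.9
  endloop
 endfacet
 facet normal -0.516 0.233 0.824
  outer loop
   vertex 1.2 0.6 3.8
   vertex 4.1 4.9 4.4
   vertex 0.1 1.7 2.8
  endloop
 endfacet
 facet normal -0.091 -0.077 0.993
  outer loop
   vertex 1.2 0.6 3.8
   vertex 2.8 0.0 3.9
   vertex 4.1 4.9 4.4
  endloop
 endfacet
 facet normal 0.902 -0.394 0.178
  outer loop
   vertex 4.4 2.4 1.1
   vertex 5.9 5.7 0.8
   vertex 2.8 0.0 3.9
  endloop
 endfacet
 facet normal 0.579 -0.331 -0.745
  outer loop
   vertex 4.4 2.4 1.1
   vertex 3.9 2.2 0.8
   vertex 5.9 5.7 0.8
  endloop
 endfacet
 facet normal 0.525 -0.771 -0.361
  outer loop
   vertex 4.4 2.4 1.1
   vertex 2.8 0.0 3.9
   vertex 3.9 2.2 0.8
  endloop
 endfacet
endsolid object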